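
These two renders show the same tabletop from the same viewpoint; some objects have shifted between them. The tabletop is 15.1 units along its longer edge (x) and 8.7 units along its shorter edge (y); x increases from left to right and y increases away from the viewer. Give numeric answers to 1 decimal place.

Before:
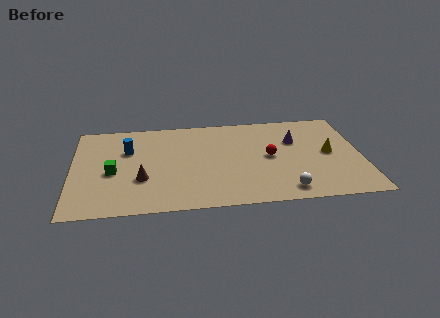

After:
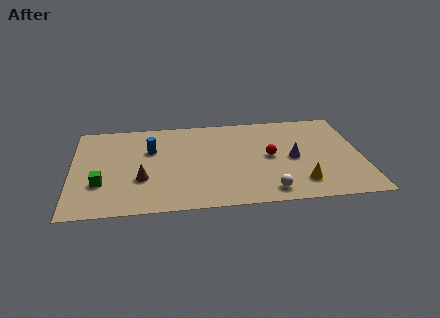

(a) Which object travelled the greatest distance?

the yellow cone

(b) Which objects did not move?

the red sphere and the brown cone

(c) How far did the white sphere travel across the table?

0.9

The white sphere moved from about (11.0, 1.2) to (10.1, 1.2), a distance of √(0.9² + 0.0²) ≈ 0.9.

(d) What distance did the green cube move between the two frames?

1.2

From (2.1, 3.8) to (1.5, 2.8), the green cube covered √(0.6² + 1.0²) ≈ 1.2 units.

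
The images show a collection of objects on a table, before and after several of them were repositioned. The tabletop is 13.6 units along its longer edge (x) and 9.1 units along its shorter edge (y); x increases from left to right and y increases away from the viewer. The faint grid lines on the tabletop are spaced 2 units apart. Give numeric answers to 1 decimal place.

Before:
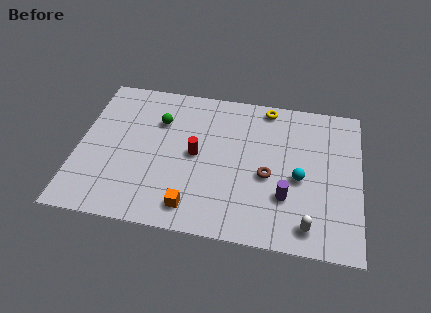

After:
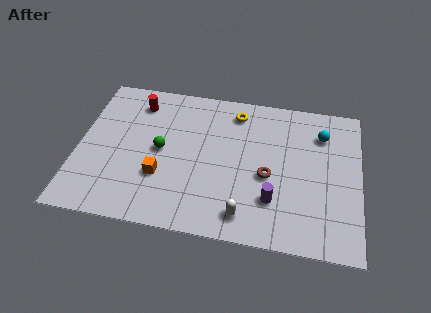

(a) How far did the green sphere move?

1.8

From (3.8, 6.4) to (4.0, 4.6), the green sphere covered √(0.2² + 1.8²) ≈ 1.8 units.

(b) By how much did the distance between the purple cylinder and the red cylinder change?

+3.6

Before: roughly 4.8 units apart; after: 8.4. That's 3.6 units further apart.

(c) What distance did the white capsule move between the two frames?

3.0

The white capsule moved from about (11.2, 1.3) to (8.2, 1.4), a distance of √(3.0² + 0.1²) ≈ 3.0.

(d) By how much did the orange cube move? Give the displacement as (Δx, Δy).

(-1.6, 1.6)

The orange cube started near (5.7, 1.4) and ended near (4.1, 3.0).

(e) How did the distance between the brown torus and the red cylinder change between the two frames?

+3.8

They were about 3.6 units apart before and 7.4 after — 3.8 units further apart.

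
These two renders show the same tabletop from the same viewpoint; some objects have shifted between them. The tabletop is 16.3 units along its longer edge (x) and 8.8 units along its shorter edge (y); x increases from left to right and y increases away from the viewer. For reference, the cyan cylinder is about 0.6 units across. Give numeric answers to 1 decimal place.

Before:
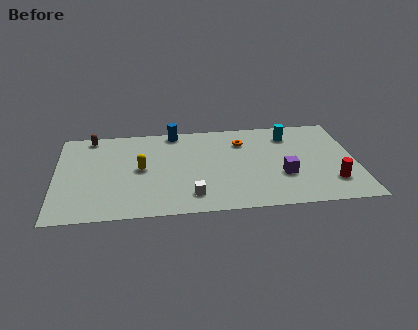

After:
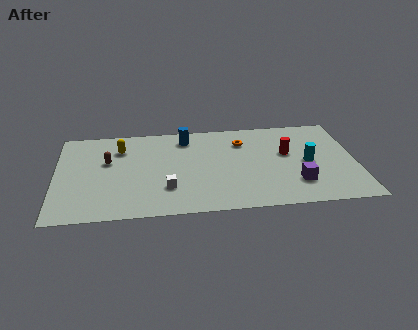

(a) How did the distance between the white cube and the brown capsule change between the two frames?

-3.9

They were about 8.2 units apart before and 4.3 after — 3.9 units closer together.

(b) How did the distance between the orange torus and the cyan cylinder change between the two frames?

+1.6

They were about 2.6 units apart before and 4.2 after — 1.6 units further apart.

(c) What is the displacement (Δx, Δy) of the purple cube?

(0.7, -0.8)

From the two frames, the purple cube sits at roughly (12.3, 3.1) before and (13.0, 2.3) after.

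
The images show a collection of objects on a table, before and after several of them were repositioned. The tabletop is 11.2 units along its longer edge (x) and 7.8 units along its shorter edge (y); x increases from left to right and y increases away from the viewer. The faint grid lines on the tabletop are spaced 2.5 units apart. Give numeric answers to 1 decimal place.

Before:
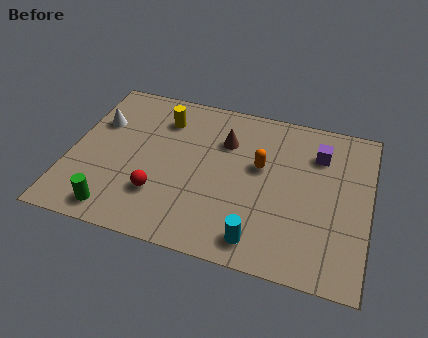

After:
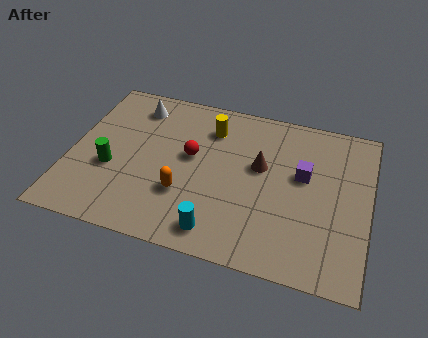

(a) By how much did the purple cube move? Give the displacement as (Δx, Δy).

(-0.5, -1.2)

From the two frames, the purple cube sits at roughly (9.2, 5.8) before and (8.7, 4.6) after.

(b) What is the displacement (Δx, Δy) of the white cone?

(1.3, 1.2)

The white cone started near (0.9, 5.2) and ended near (2.2, 6.4).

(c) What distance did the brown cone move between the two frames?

1.7

The brown cone was near (5.7, 5.5) before and (7.1, 4.6) after, so it travelled √(1.4² + 0.9²) ≈ 1.7 units.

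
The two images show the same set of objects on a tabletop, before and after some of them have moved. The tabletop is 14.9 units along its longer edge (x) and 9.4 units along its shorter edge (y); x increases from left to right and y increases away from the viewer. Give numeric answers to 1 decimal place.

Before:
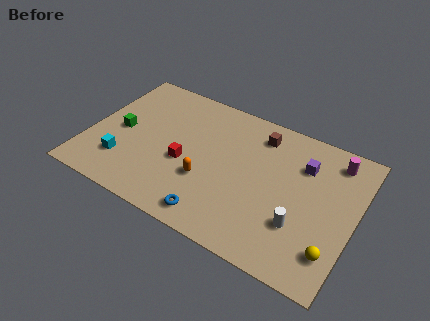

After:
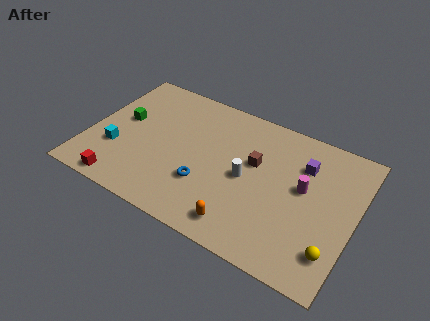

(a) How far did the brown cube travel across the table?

2.0

From (9.2, 7.7) to (9.2, 5.7), the brown cube covered √(0.0² + 2.0²) ≈ 2.0 units.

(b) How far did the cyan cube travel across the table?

0.9

The cyan cube was near (2.2, 2.4) before and (1.7, 3.1) after, so it travelled √(0.5² + 0.7²) ≈ 0.9 units.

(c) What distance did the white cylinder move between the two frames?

3.6

From (12.1, 2.9) to (8.9, 4.5), the white cylinder covered √(3.2² + 1.6²) ≈ 3.6 units.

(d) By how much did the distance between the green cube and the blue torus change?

-1.2

They were about 6.8 units apart before and 5.6 after — 1.2 units closer together.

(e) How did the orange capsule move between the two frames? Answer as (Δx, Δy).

(2.3, -1.9)

The orange capsule started near (6.8, 3.3) and ended near (9.1, 1.4).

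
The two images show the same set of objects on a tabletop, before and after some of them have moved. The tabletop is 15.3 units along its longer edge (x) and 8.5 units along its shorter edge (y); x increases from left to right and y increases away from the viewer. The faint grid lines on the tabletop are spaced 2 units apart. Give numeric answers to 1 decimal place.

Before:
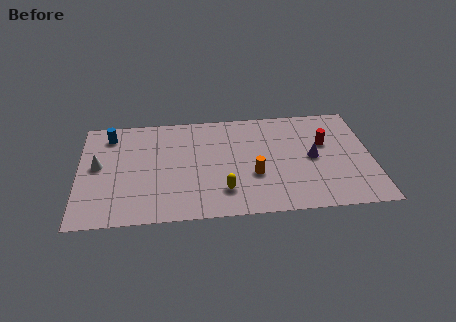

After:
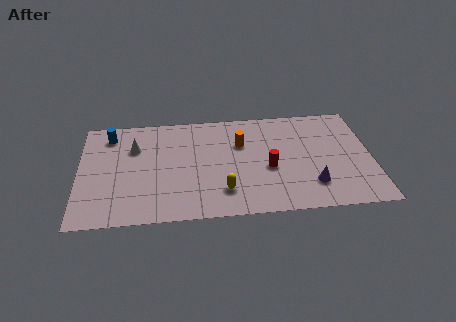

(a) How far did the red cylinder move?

3.4

The red cylinder was near (12.9, 5.3) before and (9.9, 3.6) after, so it travelled √(3.0² + 1.7²) ≈ 3.4 units.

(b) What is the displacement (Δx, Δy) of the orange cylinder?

(-0.6, 2.6)

The orange cylinder was at about (9.1, 3.1) and moved to about (8.5, 5.7).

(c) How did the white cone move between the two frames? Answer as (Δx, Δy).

(1.9, 1.3)

The white cone started near (1.0, 4.6) and ended near (2.9, 5.9).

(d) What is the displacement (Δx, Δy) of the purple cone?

(-0.1, -2.1)

From the two frames, the purple cone sits at roughly (12.2, 4.2) before and (12.1, 2.1) after.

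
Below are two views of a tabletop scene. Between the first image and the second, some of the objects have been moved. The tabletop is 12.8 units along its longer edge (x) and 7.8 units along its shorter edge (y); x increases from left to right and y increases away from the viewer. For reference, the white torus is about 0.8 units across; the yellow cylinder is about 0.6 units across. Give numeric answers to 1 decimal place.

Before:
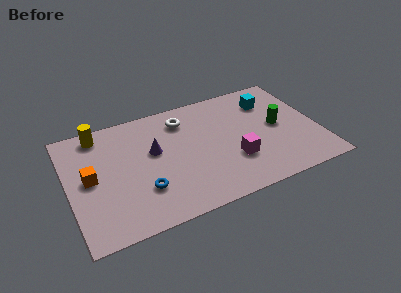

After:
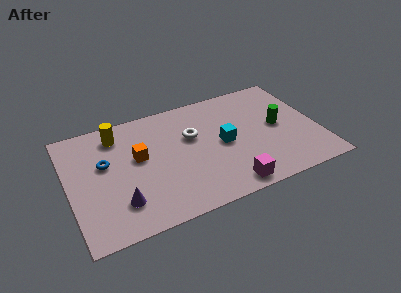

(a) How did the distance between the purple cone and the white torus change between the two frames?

+2.7

Before: roughly 2.3 units apart; after: 5.0. That's 2.7 units further apart.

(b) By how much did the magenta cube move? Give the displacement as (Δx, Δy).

(-0.5, -1.6)

The magenta cube was at about (8.3, 2.5) and moved to about (7.8, 0.9).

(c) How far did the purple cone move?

3.4

From (4.4, 4.6) to (2.4, 1.9), the purple cone covered √(2.0² + 2.7²) ≈ 3.4 units.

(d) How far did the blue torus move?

2.9

The blue torus moved from about (3.6, 2.3) to (1.9, 4.7), a distance of √(1.7² + 2.4²) ≈ 2.9.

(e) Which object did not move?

the green cylinder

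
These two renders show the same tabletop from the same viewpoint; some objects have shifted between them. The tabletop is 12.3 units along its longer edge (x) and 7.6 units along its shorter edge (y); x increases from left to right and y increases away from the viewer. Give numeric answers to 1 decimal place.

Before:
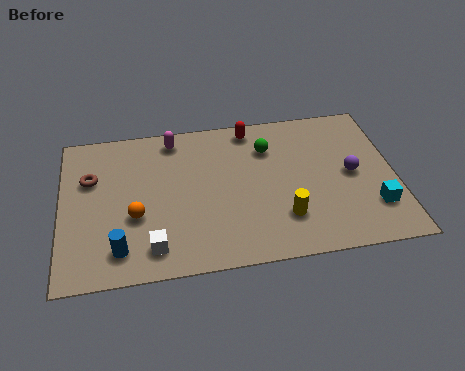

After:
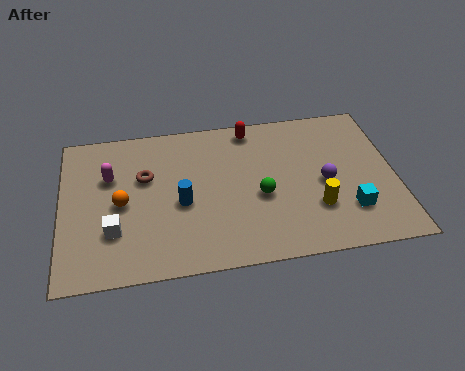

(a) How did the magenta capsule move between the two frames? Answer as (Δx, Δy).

(-2.4, -1.6)

The magenta capsule was at about (4.2, 6.6) and moved to about (1.8, 5.0).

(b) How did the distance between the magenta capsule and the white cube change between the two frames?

-2.7

They were about 5.4 units apart before and 2.7 after — 2.7 units closer together.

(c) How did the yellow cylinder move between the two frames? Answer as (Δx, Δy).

(1.2, 0.3)

The yellow cylinder was at about (8.1, 2.0) and moved to about (9.3, 2.3).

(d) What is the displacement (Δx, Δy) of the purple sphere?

(-1.0, -0.3)

The purple sphere was at about (10.7, 3.8) and moved to about (9.7, 3.5).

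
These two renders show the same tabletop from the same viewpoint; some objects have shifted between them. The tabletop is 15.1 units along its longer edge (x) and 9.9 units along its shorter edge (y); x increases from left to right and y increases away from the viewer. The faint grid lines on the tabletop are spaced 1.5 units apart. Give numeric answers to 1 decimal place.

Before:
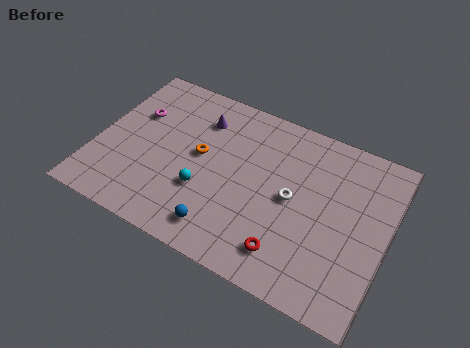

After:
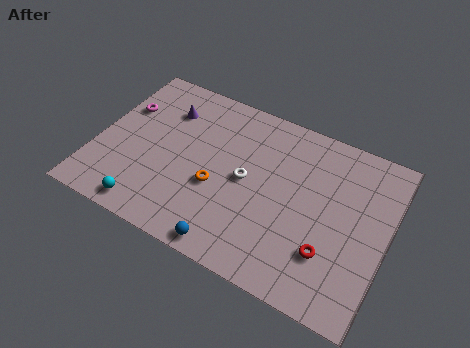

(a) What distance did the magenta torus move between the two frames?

0.7

The magenta torus moved from about (1.7, 6.5) to (1.0, 6.6), a distance of √(0.7² + 0.1²) ≈ 0.7.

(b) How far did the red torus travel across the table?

2.2

The red torus was near (10.4, 1.9) before and (12.4, 2.8) after, so it travelled √(2.0² + 0.9²) ≈ 2.2 units.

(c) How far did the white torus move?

2.4

The white torus moved from about (10.2, 5.0) to (7.8, 5.0), a distance of √(2.4² + 0.0²) ≈ 2.4.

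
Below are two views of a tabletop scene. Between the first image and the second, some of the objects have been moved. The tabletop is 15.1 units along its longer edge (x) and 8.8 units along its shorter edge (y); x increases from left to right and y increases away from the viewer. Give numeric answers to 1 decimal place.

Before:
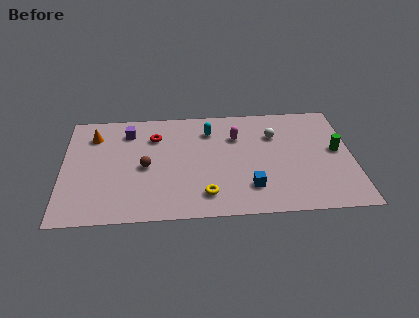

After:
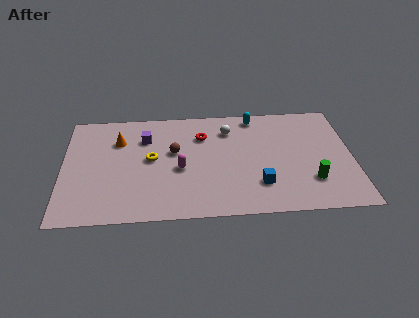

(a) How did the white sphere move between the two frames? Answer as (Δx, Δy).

(-2.4, 0.6)

The white sphere was at about (11.1, 6.2) and moved to about (8.7, 6.8).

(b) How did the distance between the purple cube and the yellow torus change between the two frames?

-4.9

The distance was about 6.6 in the first image and 1.7 in the second, so they moved 4.9 units closer together.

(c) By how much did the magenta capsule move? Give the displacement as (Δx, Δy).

(-3.0, -2.4)

The magenta capsule started near (9.1, 6.2) and ended near (6.1, 3.8).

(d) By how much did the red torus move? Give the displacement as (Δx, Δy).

(2.5, -0.1)

The red torus was at about (4.8, 6.5) and moved to about (7.3, 6.4).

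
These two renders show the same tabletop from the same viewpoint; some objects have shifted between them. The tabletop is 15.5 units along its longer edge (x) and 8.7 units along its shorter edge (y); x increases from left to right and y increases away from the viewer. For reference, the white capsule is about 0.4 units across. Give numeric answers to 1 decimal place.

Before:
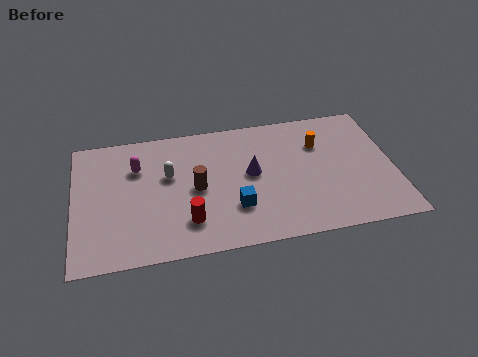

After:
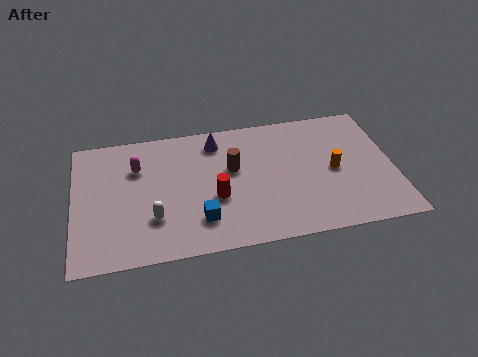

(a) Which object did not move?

the magenta capsule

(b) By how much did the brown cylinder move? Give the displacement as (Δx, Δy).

(1.8, 1.0)

The brown cylinder started near (5.9, 4.2) and ended near (7.7, 5.2).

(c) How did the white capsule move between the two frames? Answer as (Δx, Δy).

(-0.8, -2.7)

The white capsule started near (4.6, 5.3) and ended near (3.8, 2.6).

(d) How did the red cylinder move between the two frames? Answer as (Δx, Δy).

(1.4, 1.3)

The red cylinder started near (5.4, 2.1) and ended near (6.8, 3.4).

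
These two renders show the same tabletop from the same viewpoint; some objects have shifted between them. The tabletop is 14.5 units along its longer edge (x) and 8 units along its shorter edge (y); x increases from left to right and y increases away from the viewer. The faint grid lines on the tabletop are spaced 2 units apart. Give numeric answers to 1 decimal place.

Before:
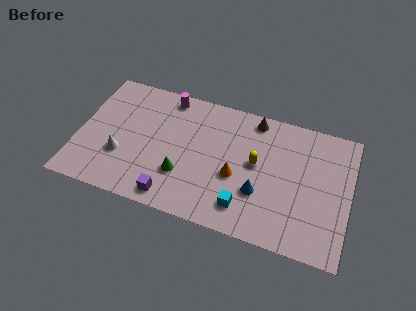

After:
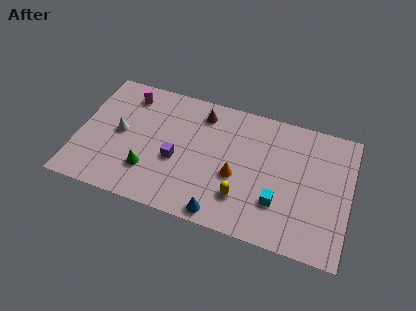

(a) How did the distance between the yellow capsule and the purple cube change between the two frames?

-1.6

Before: roughly 5.4 units apart; after: 3.8. That's 1.6 units closer together.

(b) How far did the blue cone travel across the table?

2.7

The blue cone was near (9.8, 2.7) before and (7.9, 0.8) after, so it travelled √(1.9² + 1.9²) ≈ 2.7 units.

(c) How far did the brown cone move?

2.8

The brown cone moved from about (9.2, 7.1) to (6.4, 6.6), a distance of √(2.8² + 0.5²) ≈ 2.8.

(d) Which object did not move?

the orange cone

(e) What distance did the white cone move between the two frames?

1.4

The white cone was near (2.4, 2.7) before and (2.2, 4.1) after, so it travelled √(0.2² + 1.4²) ≈ 1.4 units.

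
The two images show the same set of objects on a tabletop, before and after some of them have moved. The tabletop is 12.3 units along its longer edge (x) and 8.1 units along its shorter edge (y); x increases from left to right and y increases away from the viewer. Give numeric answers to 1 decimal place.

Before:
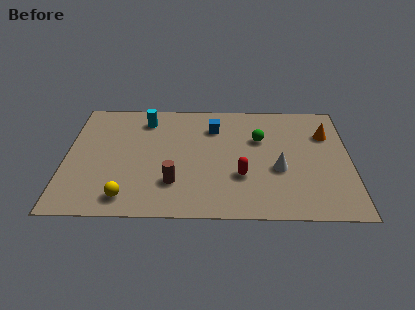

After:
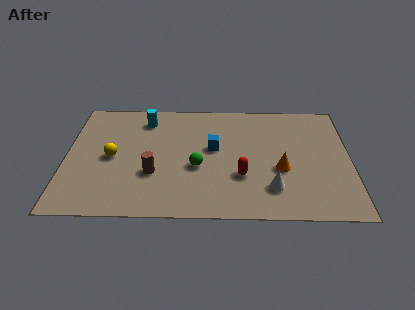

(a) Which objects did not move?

the red capsule and the cyan cylinder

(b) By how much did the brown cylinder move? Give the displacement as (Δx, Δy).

(-0.9, 0.6)

The brown cylinder was at about (4.7, 2.2) and moved to about (3.8, 2.8).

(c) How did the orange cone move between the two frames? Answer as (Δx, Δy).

(-2.0, -2.5)

The orange cone started near (11.3, 5.7) and ended near (9.3, 3.2).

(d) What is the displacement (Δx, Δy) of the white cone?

(-0.3, -1.3)

The white cone was at about (9.2, 3.2) and moved to about (8.9, 1.9).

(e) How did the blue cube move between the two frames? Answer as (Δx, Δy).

(0.0, -1.5)

The blue cube was at about (6.4, 6.1) and moved to about (6.4, 4.6).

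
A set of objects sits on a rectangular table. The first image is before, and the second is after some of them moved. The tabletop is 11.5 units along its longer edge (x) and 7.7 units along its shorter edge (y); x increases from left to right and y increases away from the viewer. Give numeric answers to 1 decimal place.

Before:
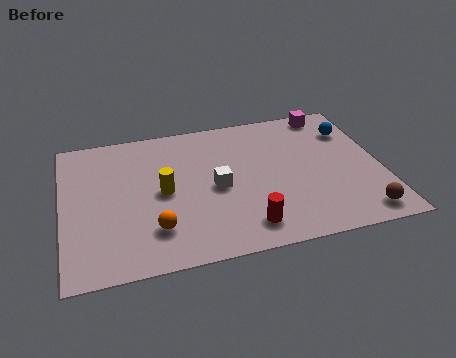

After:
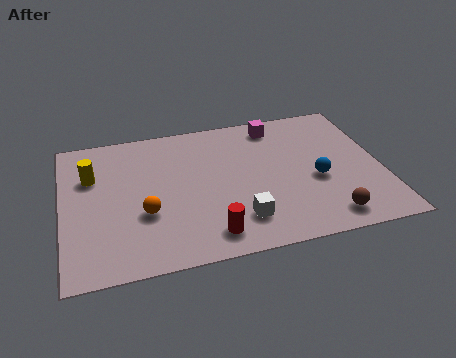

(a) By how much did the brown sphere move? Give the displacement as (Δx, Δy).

(-1.2, 0.1)

From the two frames, the brown sphere sits at roughly (10.5, 1.0) before and (9.3, 1.1) after.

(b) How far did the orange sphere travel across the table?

0.9

The orange sphere moved from about (3.2, 1.9) to (2.9, 2.8), a distance of √(0.3² + 0.9²) ≈ 0.9.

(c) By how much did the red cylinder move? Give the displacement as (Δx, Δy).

(-1.3, -0.1)

From the two frames, the red cylinder sits at roughly (6.4, 1.3) before and (5.1, 1.2) after.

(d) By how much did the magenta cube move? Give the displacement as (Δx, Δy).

(-2.0, -0.3)

From the two frames, the magenta cube sits at roughly (9.9, 6.9) before and (7.9, 6.6) after.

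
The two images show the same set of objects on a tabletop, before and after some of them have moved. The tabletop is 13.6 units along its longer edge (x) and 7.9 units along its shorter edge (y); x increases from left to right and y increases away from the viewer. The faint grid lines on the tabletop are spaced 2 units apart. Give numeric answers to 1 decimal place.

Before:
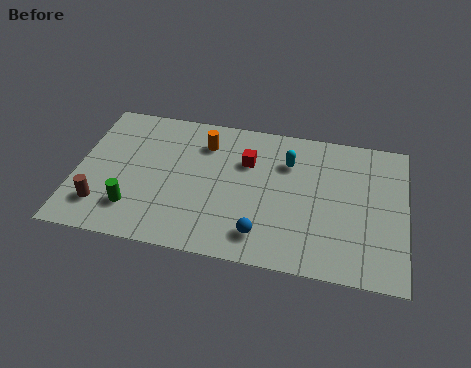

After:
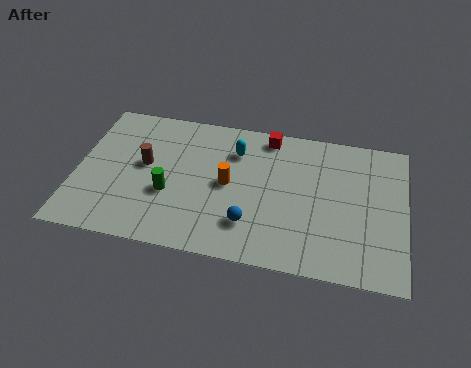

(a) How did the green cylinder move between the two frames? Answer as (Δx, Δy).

(1.4, 1.1)

From the two frames, the green cylinder sits at roughly (2.5, 1.9) before and (3.9, 3.0) after.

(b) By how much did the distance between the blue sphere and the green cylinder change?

-1.8

They were about 5.3 units apart before and 3.5 after — 1.8 units closer together.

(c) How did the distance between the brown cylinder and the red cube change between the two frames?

-1.2

The distance was about 6.8 in the first image and 5.6 in the second, so they moved 1.2 units closer together.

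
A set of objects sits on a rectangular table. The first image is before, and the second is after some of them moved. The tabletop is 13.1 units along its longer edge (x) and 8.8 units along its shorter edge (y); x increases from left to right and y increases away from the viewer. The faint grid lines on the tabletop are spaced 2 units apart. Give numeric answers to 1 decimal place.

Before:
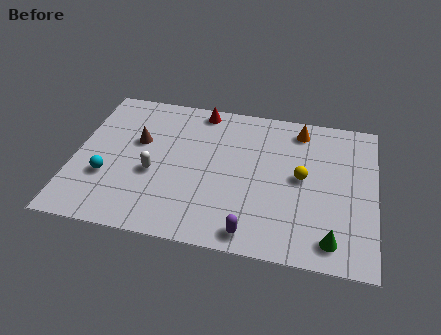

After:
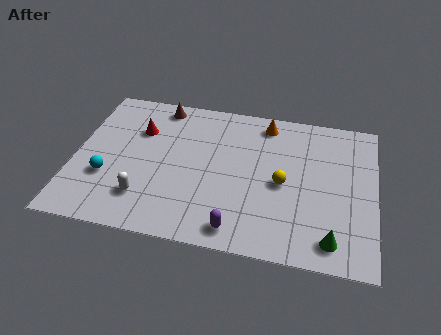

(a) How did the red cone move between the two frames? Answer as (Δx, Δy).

(-2.6, -1.8)

From the two frames, the red cone sits at roughly (5.3, 7.9) before and (2.7, 6.1) after.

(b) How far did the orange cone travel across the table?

1.5

From (9.7, 7.5) to (8.2, 7.6), the orange cone covered √(1.5² + 0.1²) ≈ 1.5 units.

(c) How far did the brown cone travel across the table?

2.5

From (2.7, 5.4) to (3.5, 7.8), the brown cone covered √(0.8² + 2.4²) ≈ 2.5 units.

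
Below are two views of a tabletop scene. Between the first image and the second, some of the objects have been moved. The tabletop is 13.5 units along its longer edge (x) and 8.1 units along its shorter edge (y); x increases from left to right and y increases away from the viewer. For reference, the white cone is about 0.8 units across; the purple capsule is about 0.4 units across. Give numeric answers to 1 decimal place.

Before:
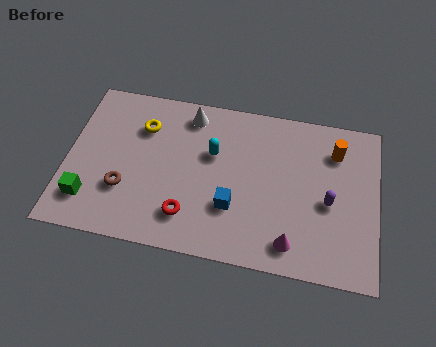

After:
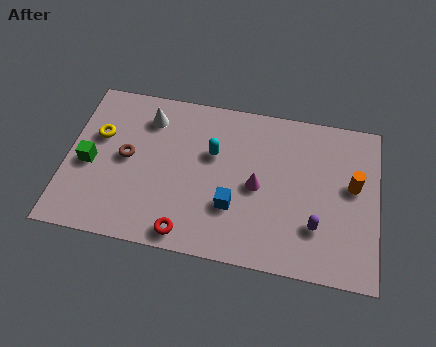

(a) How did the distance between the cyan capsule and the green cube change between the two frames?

-0.7

The distance was about 6.2 in the first image and 5.5 in the second, so they moved 0.7 units closer together.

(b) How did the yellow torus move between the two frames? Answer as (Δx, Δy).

(-1.9, -0.8)

From the two frames, the yellow torus sits at roughly (3.2, 5.9) before and (1.3, 5.1) after.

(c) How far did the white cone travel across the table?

1.9

From (5.2, 6.9) to (3.4, 6.4), the white cone covered √(1.8² + 0.5²) ≈ 1.9 units.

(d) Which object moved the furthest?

the magenta cone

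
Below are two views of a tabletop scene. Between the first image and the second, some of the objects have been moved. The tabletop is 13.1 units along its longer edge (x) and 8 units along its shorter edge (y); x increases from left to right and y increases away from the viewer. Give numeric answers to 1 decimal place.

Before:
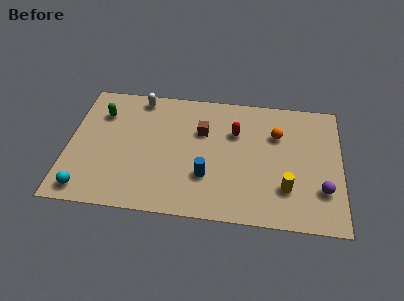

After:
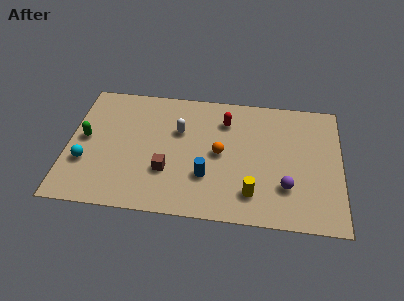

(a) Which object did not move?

the blue cylinder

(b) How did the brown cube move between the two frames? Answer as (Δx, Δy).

(-1.6, -2.7)

The brown cube was at about (6.4, 5.3) and moved to about (4.8, 2.6).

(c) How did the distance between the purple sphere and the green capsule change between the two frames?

-1.4

Before: roughly 11.3 units apart; after: 9.9. That's 1.4 units closer together.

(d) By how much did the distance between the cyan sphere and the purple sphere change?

-1.7

The distance was about 11.3 in the first image and 9.6 in the second, so they moved 1.7 units closer together.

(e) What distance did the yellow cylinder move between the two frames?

1.7

The yellow cylinder was near (10.5, 2.2) before and (8.9, 1.7) after, so it travelled √(1.6² + 0.5²) ≈ 1.7 units.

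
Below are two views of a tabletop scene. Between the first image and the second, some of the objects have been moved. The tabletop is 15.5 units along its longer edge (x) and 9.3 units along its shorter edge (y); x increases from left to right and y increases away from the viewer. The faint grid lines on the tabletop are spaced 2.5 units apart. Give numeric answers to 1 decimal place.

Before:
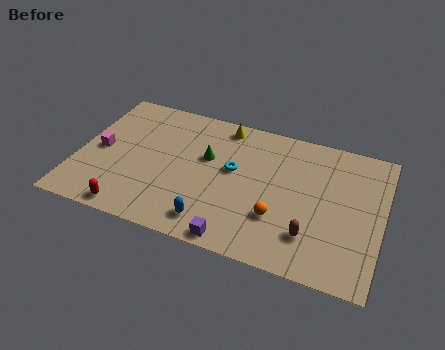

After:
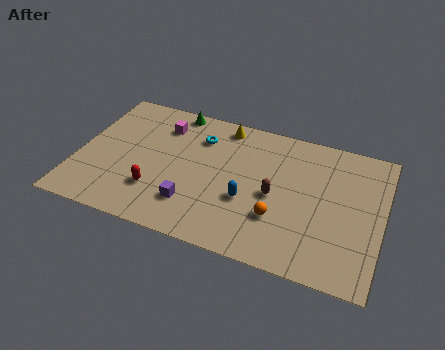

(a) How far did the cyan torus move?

2.5

The cyan torus was near (7.9, 5.3) before and (6.0, 7.0) after, so it travelled √(1.9² + 1.7²) ≈ 2.5 units.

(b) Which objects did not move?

the orange sphere and the yellow cone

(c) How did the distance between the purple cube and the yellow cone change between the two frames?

-1.5

They were about 7.5 units apart before and 6.0 after — 1.5 units closer together.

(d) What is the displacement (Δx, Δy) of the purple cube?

(-2.4, 1.5)

From the two frames, the purple cube sits at roughly (8.5, 0.8) before and (6.1, 2.3) after.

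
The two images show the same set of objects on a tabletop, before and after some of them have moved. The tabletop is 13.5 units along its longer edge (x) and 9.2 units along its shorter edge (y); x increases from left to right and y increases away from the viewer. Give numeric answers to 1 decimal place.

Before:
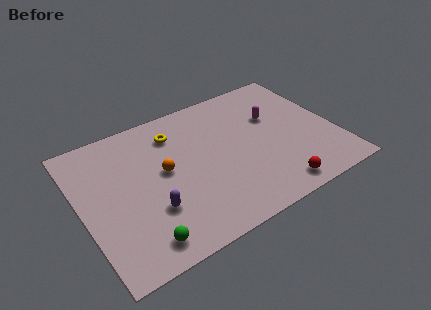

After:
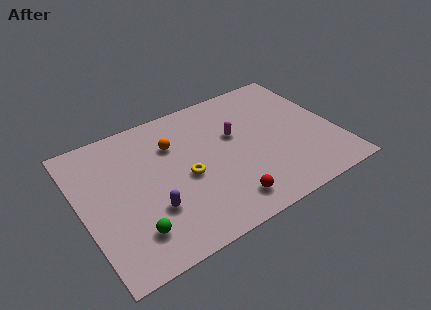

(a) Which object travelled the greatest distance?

the yellow torus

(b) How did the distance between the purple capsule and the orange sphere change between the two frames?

+1.7

Before: roughly 2.3 units apart; after: 4.0. That's 1.7 units further apart.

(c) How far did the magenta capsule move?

2.2

The magenta capsule was near (10.5, 5.9) before and (8.3, 5.6) after, so it travelled √(2.2² + 0.3²) ≈ 2.2 units.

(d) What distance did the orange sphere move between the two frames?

1.7

From (4.4, 5.0) to (5.1, 6.5), the orange sphere covered √(0.7² + 1.5²) ≈ 1.7 units.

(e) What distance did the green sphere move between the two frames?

0.8

From (2.6, 1.3) to (2.3, 2.0), the green sphere covered √(0.3² + 0.7²) ≈ 0.8 units.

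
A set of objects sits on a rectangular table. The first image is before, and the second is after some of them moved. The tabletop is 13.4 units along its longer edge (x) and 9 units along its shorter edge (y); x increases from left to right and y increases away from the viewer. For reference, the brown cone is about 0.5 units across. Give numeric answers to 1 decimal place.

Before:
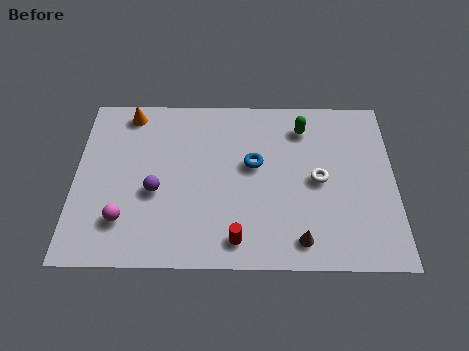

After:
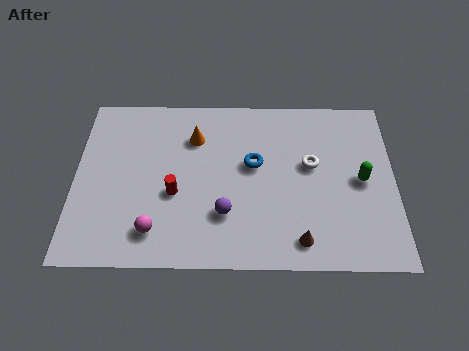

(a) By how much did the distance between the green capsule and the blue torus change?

+1.7

Before: roughly 2.9 units apart; after: 4.6. That's 1.7 units further apart.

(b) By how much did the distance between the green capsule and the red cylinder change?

+1.3

They were about 6.5 units apart before and 7.8 after — 1.3 units further apart.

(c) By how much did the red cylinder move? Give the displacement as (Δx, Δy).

(-2.6, 2.3)

From the two frames, the red cylinder sits at roughly (6.8, 1.3) before and (4.2, 3.6) after.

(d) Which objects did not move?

the brown cone and the blue torus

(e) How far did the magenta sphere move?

1.4

The magenta sphere was near (2.1, 2.2) before and (3.4, 1.7) after, so it travelled √(1.3² + 0.5²) ≈ 1.4 units.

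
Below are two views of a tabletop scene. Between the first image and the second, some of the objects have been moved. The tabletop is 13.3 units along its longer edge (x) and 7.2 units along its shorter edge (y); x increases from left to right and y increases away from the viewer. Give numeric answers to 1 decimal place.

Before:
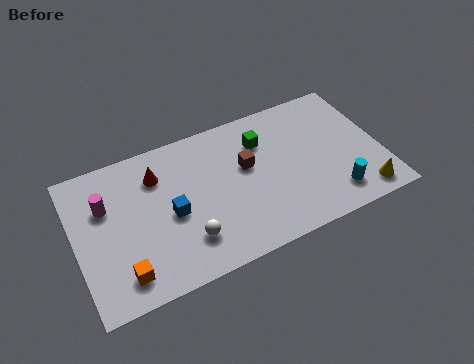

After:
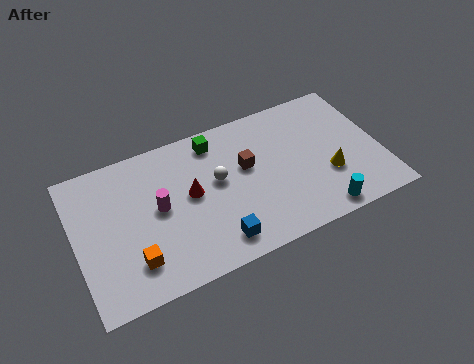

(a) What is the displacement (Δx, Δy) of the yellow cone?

(-1.3, 1.5)

The yellow cone started near (12.2, 1.0) and ended near (10.9, 2.5).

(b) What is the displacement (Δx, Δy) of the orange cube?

(0.5, 0.4)

From the two frames, the orange cube sits at roughly (1.8, 1.3) before and (2.3, 1.7) after.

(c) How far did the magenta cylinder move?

2.4

The magenta cylinder moved from about (1.4, 4.8) to (3.6, 3.8), a distance of √(2.2² + 1.0²) ≈ 2.4.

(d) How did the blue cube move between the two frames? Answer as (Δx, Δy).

(1.7, -2.1)

The blue cube was at about (4.1, 3.3) and moved to about (5.8, 1.2).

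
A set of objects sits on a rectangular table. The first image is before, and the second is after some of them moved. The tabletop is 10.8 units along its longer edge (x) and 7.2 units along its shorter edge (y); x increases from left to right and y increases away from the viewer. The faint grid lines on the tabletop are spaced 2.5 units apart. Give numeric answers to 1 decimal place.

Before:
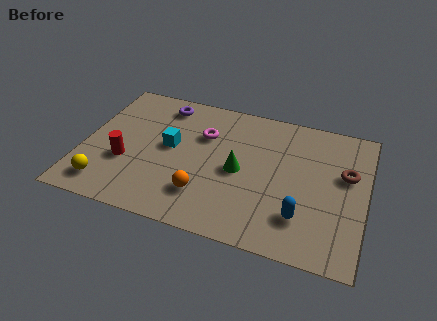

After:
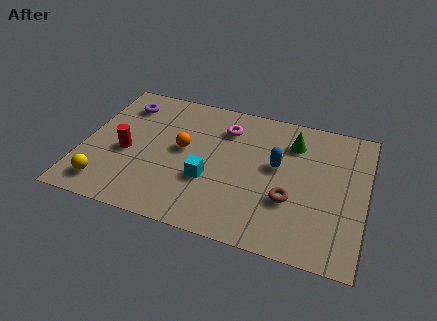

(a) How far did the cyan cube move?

2.1

The cyan cube was near (3.3, 3.9) before and (4.9, 2.6) after, so it travelled √(1.6² + 1.3²) ≈ 2.1 units.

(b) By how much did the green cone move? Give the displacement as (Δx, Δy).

(1.9, 2.1)

The green cone started near (6.0, 3.4) and ended near (7.9, 5.5).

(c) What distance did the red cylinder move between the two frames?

0.5

The red cylinder moved from about (1.7, 2.6) to (1.7, 3.1), a distance of √(0.0² + 0.5²) ≈ 0.5.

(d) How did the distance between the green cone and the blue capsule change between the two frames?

-1.5

Before: roughly 3.0 units apart; after: 1.5. That's 1.5 units closer together.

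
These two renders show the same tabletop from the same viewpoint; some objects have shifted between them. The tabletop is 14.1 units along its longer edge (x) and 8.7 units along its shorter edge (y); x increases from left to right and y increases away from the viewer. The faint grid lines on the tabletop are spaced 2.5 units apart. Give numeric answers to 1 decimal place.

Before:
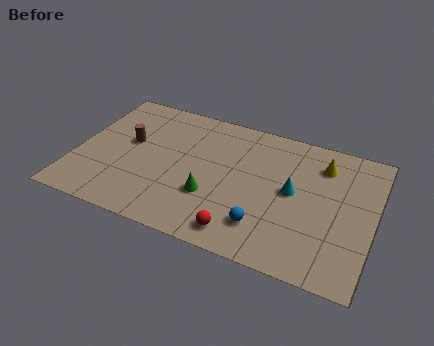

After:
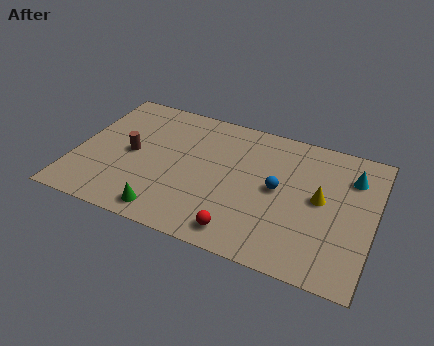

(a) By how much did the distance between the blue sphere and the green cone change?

+3.2

They were about 2.8 units apart before and 6.0 after — 3.2 units further apart.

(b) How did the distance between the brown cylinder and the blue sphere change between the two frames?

-0.4

They were about 7.4 units apart before and 7.0 after — 0.4 units closer together.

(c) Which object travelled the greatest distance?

the cyan cone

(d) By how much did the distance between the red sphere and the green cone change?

+1.2

They were about 2.3 units apart before and 3.5 after — 1.2 units further apart.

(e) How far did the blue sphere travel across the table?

2.5

The blue sphere moved from about (9.2, 2.0) to (9.6, 4.5), a distance of √(0.4² + 2.5²) ≈ 2.5.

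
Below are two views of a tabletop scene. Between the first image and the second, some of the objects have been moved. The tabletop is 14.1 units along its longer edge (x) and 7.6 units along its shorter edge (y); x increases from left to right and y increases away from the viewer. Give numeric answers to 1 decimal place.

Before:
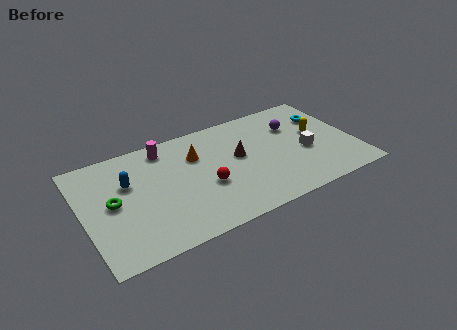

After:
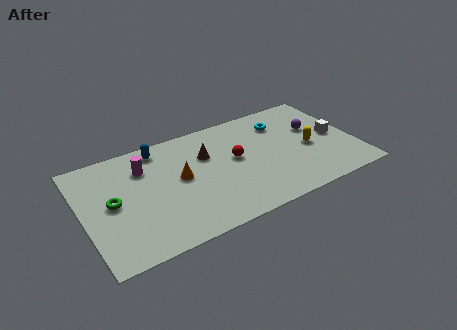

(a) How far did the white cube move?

1.7

From (11.5, 3.2) to (13.1, 3.7), the white cube covered √(1.6² + 0.5²) ≈ 1.7 units.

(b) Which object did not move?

the green torus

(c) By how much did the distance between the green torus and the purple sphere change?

+0.9

The distance was about 9.8 in the first image and 10.7 in the second, so they moved 0.9 units further apart.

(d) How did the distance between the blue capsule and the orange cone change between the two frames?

-1.0

The distance was about 3.6 in the first image and 2.6 in the second, so they moved 1.0 units closer together.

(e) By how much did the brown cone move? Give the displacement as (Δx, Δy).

(-1.6, 0.8)

The brown cone started near (8.1, 4.3) and ended near (6.5, 5.1).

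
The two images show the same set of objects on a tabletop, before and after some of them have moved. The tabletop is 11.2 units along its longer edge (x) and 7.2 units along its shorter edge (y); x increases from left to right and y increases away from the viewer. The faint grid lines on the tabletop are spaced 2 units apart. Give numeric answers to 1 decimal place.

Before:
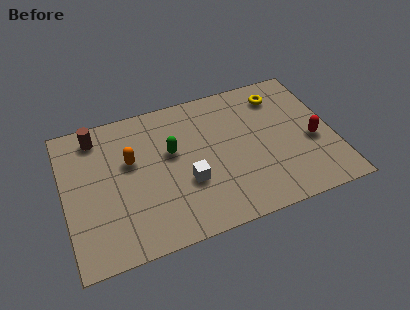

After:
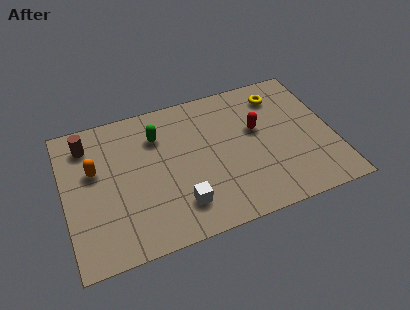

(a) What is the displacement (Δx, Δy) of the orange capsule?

(-1.5, 0.0)

From the two frames, the orange capsule sits at roughly (2.8, 4.4) before and (1.3, 4.4) after.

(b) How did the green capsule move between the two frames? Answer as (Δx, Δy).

(-0.5, 1.0)

The green capsule was at about (4.5, 4.3) and moved to about (4.0, 5.3).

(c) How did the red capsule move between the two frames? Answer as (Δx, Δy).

(-2.2, 1.3)

The red capsule started near (10.3, 3.0) and ended near (8.1, 4.3).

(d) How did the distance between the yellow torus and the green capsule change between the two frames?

+0.3

Before: roughly 4.9 units apart; after: 5.2. That's 0.3 units further apart.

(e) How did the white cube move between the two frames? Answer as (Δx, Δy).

(-0.4, -1.0)

The white cube started near (5.0, 2.6) and ended near (4.6, 1.6).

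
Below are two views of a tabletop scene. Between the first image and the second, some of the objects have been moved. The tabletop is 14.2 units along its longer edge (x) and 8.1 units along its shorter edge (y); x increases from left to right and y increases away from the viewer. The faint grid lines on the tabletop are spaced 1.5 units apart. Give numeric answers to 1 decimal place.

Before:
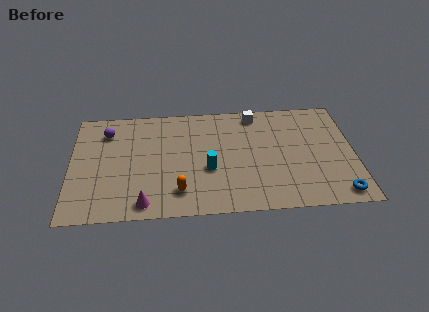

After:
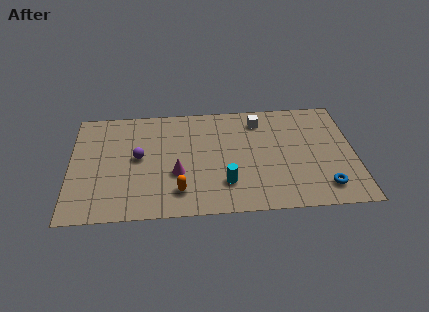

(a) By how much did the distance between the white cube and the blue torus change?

-1.3

The distance was about 7.3 in the first image and 6.0 in the second, so they moved 1.3 units closer together.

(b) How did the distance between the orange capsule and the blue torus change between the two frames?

-0.7

Before: roughly 7.9 units apart; after: 7.2. That's 0.7 units closer together.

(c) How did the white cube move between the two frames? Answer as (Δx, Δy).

(0.2, -0.5)

The white cube started near (9.3, 7.1) and ended near (9.5, 6.6).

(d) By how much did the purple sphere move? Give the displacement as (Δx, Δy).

(1.6, -2.0)

The purple sphere started near (1.8, 6.3) and ended near (3.4, 4.3).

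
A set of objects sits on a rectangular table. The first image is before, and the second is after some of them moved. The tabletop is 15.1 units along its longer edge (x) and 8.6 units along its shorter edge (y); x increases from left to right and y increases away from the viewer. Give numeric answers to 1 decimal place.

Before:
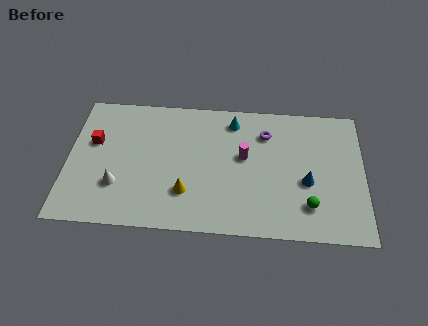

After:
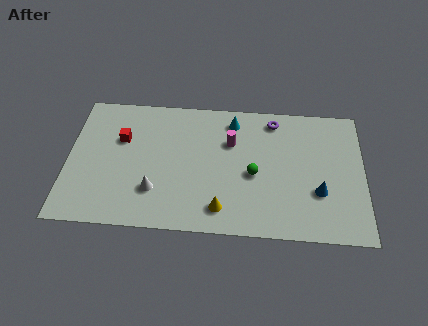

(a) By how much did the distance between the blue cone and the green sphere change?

+1.9

Before: roughly 1.5 units apart; after: 3.4. That's 1.9 units further apart.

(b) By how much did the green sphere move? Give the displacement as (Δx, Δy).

(-2.8, 1.8)

From the two frames, the green sphere sits at roughly (12.3, 2.0) before and (9.5, 3.8) after.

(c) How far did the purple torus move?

1.0

The purple torus moved from about (10.1, 6.5) to (10.5, 7.4), a distance of √(0.4² + 0.9²) ≈ 1.0.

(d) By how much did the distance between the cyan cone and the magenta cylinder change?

-1.0

Before: roughly 2.4 units apart; after: 1.4. That's 1.0 units closer together.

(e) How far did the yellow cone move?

2.0

The yellow cone moved from about (6.1, 2.4) to (7.9, 1.5), a distance of √(1.8² + 0.9²) ≈ 2.0.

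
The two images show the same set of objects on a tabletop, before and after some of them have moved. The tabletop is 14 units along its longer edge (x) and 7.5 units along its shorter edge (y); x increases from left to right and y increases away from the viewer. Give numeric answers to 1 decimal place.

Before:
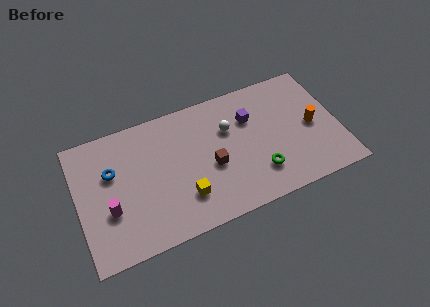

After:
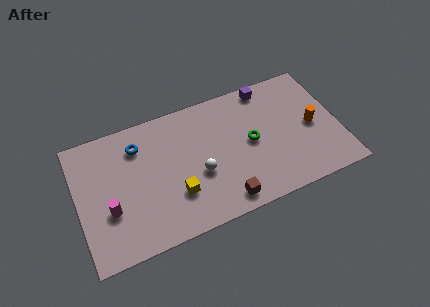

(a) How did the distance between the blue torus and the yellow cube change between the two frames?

-0.7

They were about 4.6 units apart before and 3.9 after — 0.7 units closer together.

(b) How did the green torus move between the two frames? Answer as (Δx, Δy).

(-0.2, 1.9)

The green torus started near (9.5, 1.9) and ended near (9.3, 3.8).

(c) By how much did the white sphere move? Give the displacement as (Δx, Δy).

(-1.8, -2.0)

The white sphere was at about (8.2, 5.0) and moved to about (6.4, 3.0).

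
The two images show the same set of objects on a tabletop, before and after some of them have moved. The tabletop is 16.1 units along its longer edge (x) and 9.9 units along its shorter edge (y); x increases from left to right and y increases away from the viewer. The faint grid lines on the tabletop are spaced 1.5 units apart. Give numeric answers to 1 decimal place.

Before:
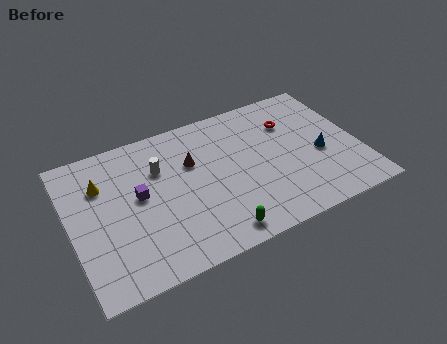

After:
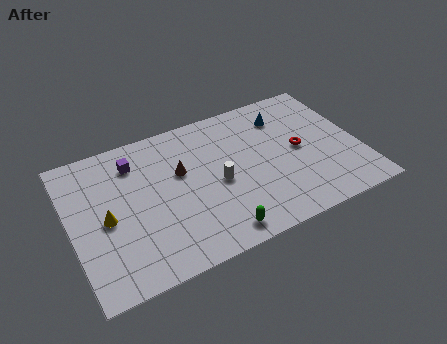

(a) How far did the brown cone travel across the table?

0.8

The brown cone was near (6.9, 6.5) before and (6.2, 6.1) after, so it travelled √(0.7² + 0.4²) ≈ 0.8 units.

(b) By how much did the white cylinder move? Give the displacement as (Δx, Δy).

(3.0, -2.3)

The white cylinder was at about (5.1, 6.8) and moved to about (8.1, 4.5).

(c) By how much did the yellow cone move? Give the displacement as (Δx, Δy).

(0.0, -2.4)

From the two frames, the yellow cone sits at roughly (1.9, 7.0) before and (1.9, 4.6) after.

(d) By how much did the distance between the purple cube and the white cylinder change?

+3.5

Before: roughly 1.9 units apart; after: 5.4. That's 3.5 units further apart.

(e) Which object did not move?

the green capsule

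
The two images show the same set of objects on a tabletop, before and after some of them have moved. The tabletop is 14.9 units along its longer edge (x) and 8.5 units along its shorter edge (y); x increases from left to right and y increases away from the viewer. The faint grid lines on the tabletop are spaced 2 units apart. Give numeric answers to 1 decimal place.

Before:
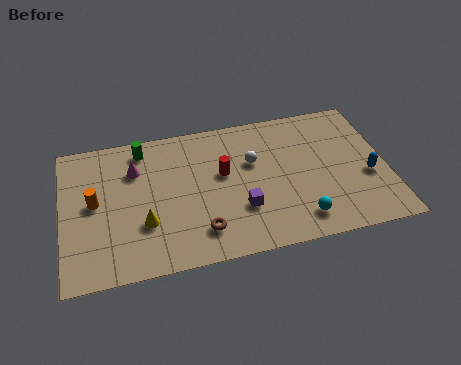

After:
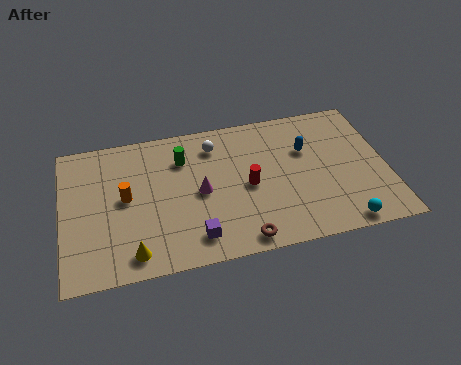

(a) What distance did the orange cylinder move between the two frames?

1.4

The orange cylinder moved from about (1.5, 4.5) to (2.9, 4.5), a distance of √(1.4² + 0.0²) ≈ 1.4.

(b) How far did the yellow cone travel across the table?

1.7

The yellow cone moved from about (3.7, 2.8) to (3.1, 1.2), a distance of √(0.6² + 1.6²) ≈ 1.7.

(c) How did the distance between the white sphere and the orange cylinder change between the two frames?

-2.6

They were about 7.4 units apart before and 4.8 after — 2.6 units closer together.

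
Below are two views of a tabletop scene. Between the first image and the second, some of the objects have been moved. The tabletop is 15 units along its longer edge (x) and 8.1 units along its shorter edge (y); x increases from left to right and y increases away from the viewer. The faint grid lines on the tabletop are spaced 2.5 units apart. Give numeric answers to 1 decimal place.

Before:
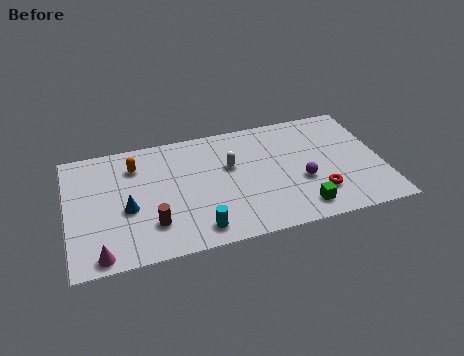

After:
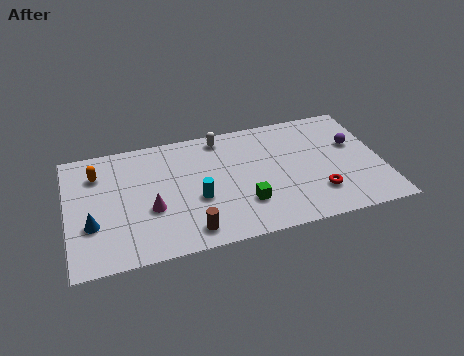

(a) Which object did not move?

the red torus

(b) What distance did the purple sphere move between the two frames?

3.3

The purple sphere was near (11.1, 3.1) before and (13.8, 5.0) after, so it travelled √(2.7² + 1.9²) ≈ 3.3 units.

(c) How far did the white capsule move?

2.1

The white capsule moved from about (7.8, 5.0) to (7.5, 7.1), a distance of √(0.3² + 2.1²) ≈ 2.1.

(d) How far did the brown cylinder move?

1.9

From (3.9, 2.1) to (5.6, 1.2), the brown cylinder covered √(1.7² + 0.9²) ≈ 1.9 units.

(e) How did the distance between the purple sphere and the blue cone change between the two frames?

+4.6

They were about 8.3 units apart before and 12.9 after — 4.6 units further apart.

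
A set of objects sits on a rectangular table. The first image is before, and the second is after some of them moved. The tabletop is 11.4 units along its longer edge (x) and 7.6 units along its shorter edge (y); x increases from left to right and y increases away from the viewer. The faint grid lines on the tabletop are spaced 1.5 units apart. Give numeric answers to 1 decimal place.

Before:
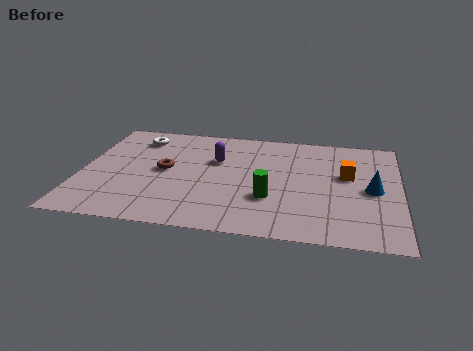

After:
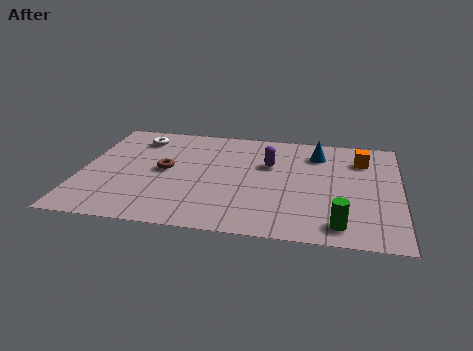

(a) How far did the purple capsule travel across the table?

1.9

From (4.8, 4.9) to (6.7, 4.9), the purple capsule covered √(1.9² + 0.0²) ≈ 1.9 units.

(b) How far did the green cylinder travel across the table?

2.9

The green cylinder moved from about (6.8, 2.5) to (9.3, 1.1), a distance of √(2.5² + 1.4²) ≈ 2.9.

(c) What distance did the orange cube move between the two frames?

1.3

The orange cube was near (9.5, 4.5) before and (10.0, 5.7) after, so it travelled √(0.5² + 1.2²) ≈ 1.3 units.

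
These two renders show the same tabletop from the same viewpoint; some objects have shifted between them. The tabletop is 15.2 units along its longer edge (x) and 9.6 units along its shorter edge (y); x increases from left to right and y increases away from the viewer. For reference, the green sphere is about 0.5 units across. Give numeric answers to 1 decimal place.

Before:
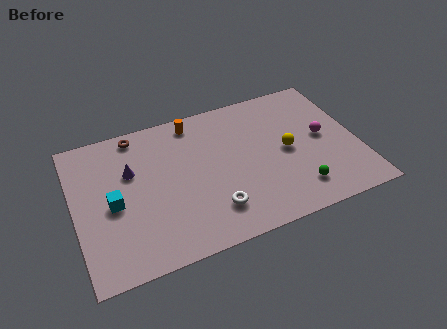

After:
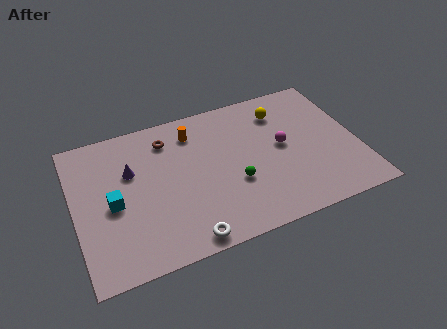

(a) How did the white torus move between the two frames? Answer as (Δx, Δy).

(-1.6, -1.3)

The white torus started near (7.1, 2.2) and ended near (5.5, 0.9).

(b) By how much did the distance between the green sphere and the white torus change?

-0.6

The distance was about 4.5 in the first image and 3.9 in the second, so they moved 0.6 units closer together.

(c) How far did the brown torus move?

1.8

The brown torus moved from about (3.6, 8.6) to (5.2, 7.7), a distance of √(1.6² + 0.9²) ≈ 1.8.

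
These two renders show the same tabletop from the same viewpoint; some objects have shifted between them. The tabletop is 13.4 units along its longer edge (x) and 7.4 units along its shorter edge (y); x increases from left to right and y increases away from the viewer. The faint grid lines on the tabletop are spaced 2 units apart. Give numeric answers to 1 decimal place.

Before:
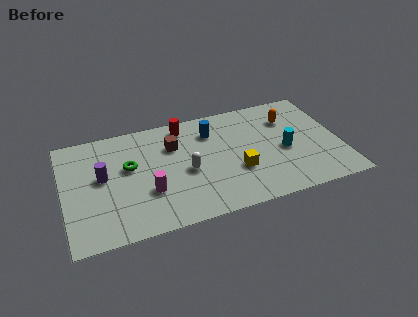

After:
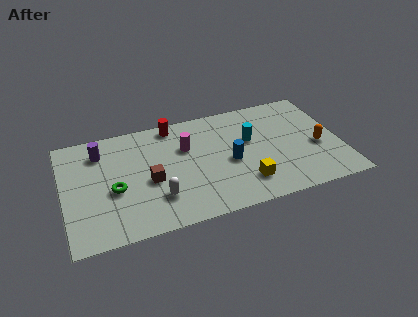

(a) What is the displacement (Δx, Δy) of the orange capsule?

(1.2, -2.3)

The orange capsule started near (11.1, 5.4) and ended near (12.3, 3.1).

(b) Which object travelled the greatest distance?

the magenta cylinder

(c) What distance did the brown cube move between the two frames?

2.4

From (5.4, 5.2) to (4.1, 3.2), the brown cube covered √(1.3² + 2.0²) ≈ 2.4 units.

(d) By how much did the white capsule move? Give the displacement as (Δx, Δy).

(-1.5, -1.3)

The white capsule was at about (5.9, 3.3) and moved to about (4.4, 2.0).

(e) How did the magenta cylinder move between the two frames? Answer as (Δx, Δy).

(2.0, 2.4)

The magenta cylinder started near (4.0, 2.5) and ended near (6.0, 4.9).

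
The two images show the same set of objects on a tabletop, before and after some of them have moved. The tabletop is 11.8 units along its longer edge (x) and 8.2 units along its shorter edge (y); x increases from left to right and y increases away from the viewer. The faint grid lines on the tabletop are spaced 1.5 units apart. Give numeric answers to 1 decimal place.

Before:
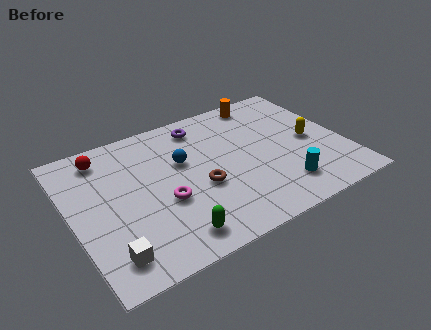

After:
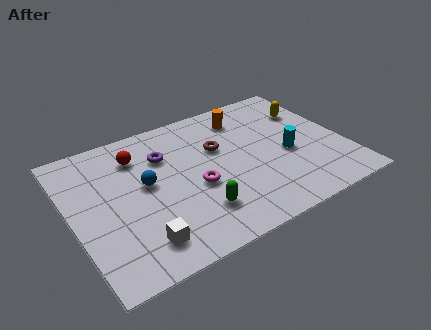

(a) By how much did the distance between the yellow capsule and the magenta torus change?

-0.6

Before: roughly 6.6 units apart; after: 6.0. That's 0.6 units closer together.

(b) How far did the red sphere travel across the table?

1.5

From (1.7, 6.9) to (3.1, 6.3), the red sphere covered √(1.4² + 0.6²) ≈ 1.5 units.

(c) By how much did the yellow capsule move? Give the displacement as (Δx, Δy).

(0.3, 1.9)

The yellow capsule started near (10.4, 3.9) and ended near (10.7, 5.8).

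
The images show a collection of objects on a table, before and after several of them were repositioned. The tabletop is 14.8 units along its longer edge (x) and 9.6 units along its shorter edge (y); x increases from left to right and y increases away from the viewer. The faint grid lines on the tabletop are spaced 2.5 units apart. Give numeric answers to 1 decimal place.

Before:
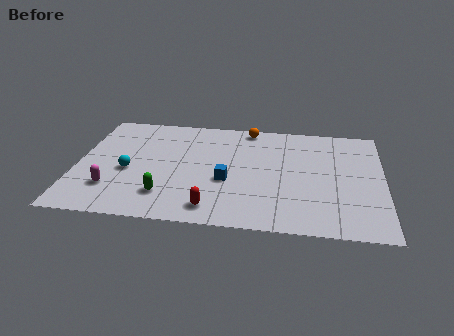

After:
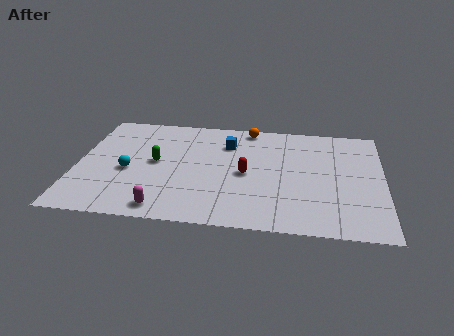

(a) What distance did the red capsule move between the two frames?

3.4

The red capsule moved from about (6.7, 1.4) to (8.2, 4.5), a distance of √(1.5² + 3.1²) ≈ 3.4.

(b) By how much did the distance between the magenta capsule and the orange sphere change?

-0.4

They were about 8.9 units apart before and 8.5 after — 0.4 units closer together.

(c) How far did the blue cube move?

3.3

The blue cube was near (7.3, 3.8) before and (7.2, 7.1) after, so it travelled √(0.1² + 3.3²) ≈ 3.3 units.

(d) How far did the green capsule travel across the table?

2.9

From (4.4, 2.2) to (3.8, 5.0), the green capsule covered √(0.6² + 2.8²) ≈ 2.9 units.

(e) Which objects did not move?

the orange sphere and the cyan sphere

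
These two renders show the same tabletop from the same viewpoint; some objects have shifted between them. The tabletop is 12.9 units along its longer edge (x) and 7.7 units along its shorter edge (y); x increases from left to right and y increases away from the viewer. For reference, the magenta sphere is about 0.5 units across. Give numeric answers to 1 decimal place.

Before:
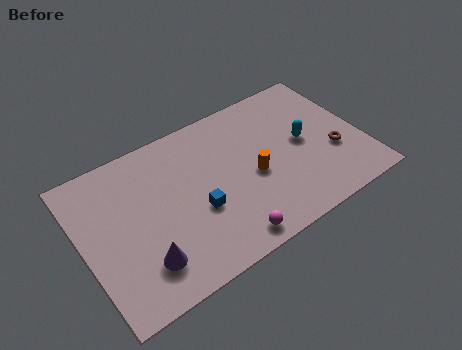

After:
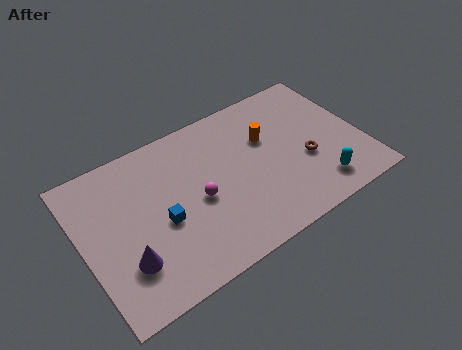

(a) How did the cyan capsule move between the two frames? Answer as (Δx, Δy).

(0.2, -2.6)

The cyan capsule was at about (10.3, 4.0) and moved to about (10.5, 1.4).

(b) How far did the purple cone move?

0.8

The purple cone was near (2.4, 1.8) before and (1.7, 2.2) after, so it travelled √(0.7² + 0.4²) ≈ 0.8 units.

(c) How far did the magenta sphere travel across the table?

2.8

The magenta sphere was near (6.1, 0.9) before and (5.2, 3.5) after, so it travelled √(0.9² + 2.6²) ≈ 2.8 units.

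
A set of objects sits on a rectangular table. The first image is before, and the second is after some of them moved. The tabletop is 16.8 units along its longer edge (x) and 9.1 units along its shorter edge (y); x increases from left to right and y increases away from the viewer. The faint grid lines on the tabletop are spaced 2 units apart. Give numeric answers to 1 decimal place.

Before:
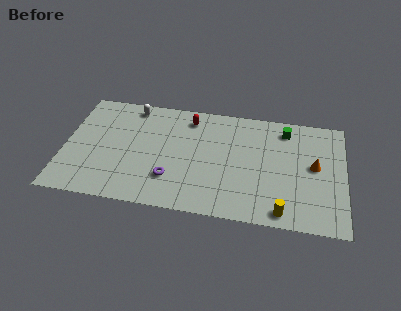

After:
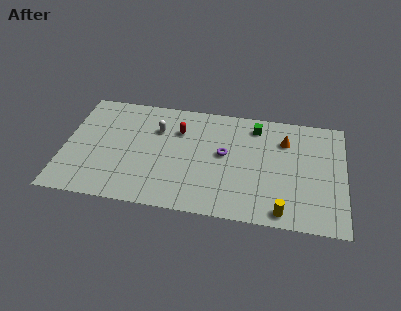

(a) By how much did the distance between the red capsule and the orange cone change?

-1.7

Before: roughly 8.1 units apart; after: 6.4. That's 1.7 units closer together.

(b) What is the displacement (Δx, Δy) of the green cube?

(-1.8, 0.0)

The green cube was at about (13.2, 7.6) and moved to about (11.4, 7.6).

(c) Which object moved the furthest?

the purple torus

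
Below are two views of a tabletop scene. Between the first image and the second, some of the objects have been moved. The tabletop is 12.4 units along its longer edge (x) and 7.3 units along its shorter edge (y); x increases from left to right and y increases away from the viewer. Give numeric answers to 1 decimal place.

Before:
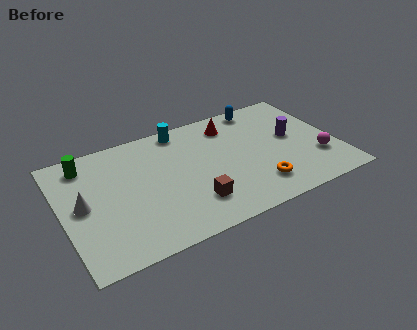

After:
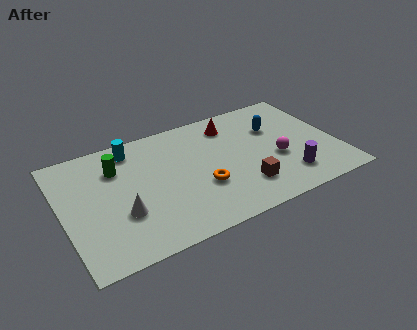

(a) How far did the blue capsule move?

1.6

The blue capsule moved from about (9.4, 6.5) to (9.8, 4.9), a distance of √(0.4² + 1.6²) ≈ 1.6.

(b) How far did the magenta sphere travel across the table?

1.9

The magenta sphere was near (11.4, 2.2) before and (9.6, 2.9) after, so it travelled √(1.8² + 0.7²) ≈ 1.9 units.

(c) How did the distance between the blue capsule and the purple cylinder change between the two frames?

+0.6

They were about 2.7 units apart before and 3.3 after — 0.6 units further apart.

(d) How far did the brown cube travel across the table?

2.3

The brown cube moved from about (5.6, 1.8) to (7.9, 1.8), a distance of √(2.3² + 0.0²) ≈ 2.3.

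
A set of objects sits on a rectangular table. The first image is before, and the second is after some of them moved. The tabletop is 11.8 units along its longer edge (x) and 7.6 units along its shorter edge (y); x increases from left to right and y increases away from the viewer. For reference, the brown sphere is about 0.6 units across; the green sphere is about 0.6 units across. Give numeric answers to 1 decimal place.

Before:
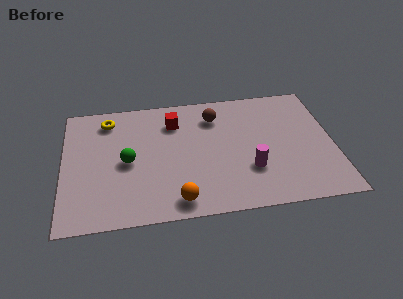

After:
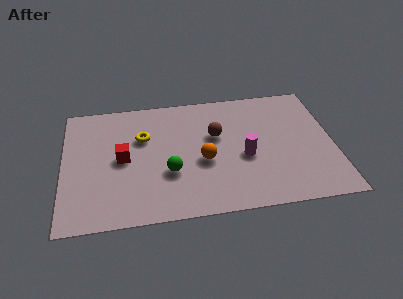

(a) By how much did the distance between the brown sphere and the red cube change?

+2.4

They were about 1.8 units apart before and 4.2 after — 2.4 units further apart.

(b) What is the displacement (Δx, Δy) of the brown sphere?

(0.0, -1.2)

The brown sphere was at about (6.7, 5.9) and moved to about (6.7, 4.7).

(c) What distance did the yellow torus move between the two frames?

2.0

The yellow torus was near (2.0, 6.3) before and (3.5, 5.0) after, so it travelled √(1.5² + 1.3²) ≈ 2.0 units.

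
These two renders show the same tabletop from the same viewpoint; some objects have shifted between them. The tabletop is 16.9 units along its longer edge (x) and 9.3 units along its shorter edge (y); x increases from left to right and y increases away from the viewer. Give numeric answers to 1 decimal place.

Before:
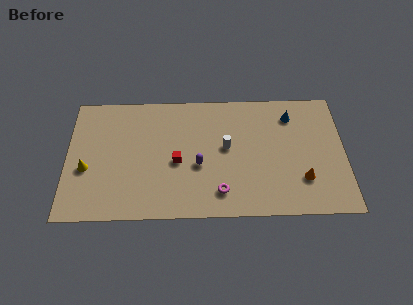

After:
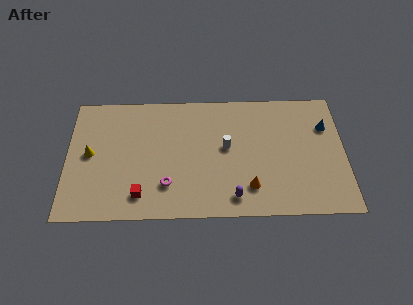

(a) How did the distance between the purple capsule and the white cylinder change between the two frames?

+1.6

They were about 2.1 units apart before and 3.7 after — 1.6 units further apart.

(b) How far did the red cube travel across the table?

3.3

From (6.7, 4.1) to (4.5, 1.7), the red cube covered √(2.2² + 2.4²) ≈ 3.3 units.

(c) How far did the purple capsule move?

3.2

From (8.0, 3.8) to (10.1, 1.4), the purple capsule covered √(2.1² + 2.4²) ≈ 3.2 units.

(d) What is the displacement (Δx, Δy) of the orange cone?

(-3.2, -0.5)

The orange cone started near (14.3, 2.6) and ended near (11.1, 2.1).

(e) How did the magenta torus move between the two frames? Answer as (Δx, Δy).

(-3.2, 0.6)

From the two frames, the magenta torus sits at roughly (9.3, 1.8) before and (6.1, 2.4) after.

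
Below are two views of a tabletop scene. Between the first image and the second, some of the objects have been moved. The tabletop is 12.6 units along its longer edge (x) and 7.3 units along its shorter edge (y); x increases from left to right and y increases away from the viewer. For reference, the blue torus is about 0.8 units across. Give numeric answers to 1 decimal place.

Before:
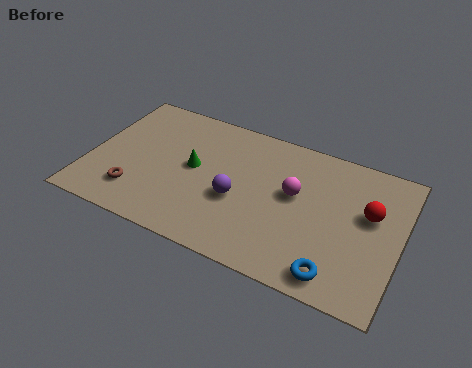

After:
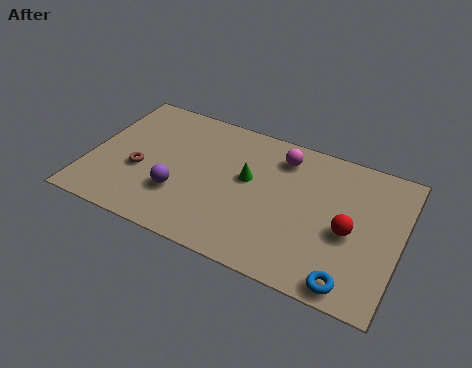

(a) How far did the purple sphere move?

2.4

From (6.1, 3.0) to (3.8, 2.3), the purple sphere covered √(2.3² + 0.7²) ≈ 2.4 units.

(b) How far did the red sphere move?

1.4

The red sphere was near (11.3, 4.4) before and (10.6, 3.2) after, so it travelled √(0.7² + 1.2²) ≈ 1.4 units.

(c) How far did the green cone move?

2.2

The green cone moved from about (4.2, 3.9) to (6.4, 4.2), a distance of √(2.2² + 0.3²) ≈ 2.2.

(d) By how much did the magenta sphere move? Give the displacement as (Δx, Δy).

(-0.7, 1.7)

The magenta sphere started near (8.3, 4.2) and ended near (7.6, 5.9).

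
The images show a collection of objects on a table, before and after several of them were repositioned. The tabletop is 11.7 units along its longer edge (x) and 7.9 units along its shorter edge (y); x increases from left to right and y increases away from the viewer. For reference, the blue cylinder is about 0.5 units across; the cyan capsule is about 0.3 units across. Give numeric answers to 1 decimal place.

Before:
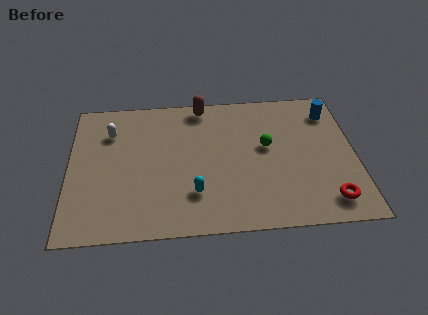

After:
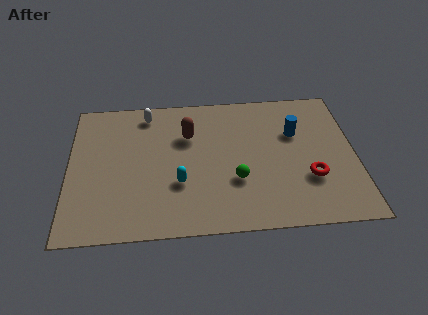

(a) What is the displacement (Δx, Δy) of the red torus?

(-0.7, 1.3)

The red torus started near (10.5, 1.3) and ended near (9.8, 2.6).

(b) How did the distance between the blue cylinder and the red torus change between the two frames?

-2.4

Before: roughly 5.0 units apart; after: 2.6. That's 2.4 units closer together.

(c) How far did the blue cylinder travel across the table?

1.9

The blue cylinder was near (10.8, 6.3) before and (9.3, 5.2) after, so it travelled √(1.5² + 1.1²) ≈ 1.9 units.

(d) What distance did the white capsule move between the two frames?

1.8

From (1.7, 5.8) to (3.2, 6.8), the white capsule covered √(1.5² + 1.0²) ≈ 1.8 units.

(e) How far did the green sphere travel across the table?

2.2

From (8.1, 4.5) to (6.8, 2.7), the green sphere covered √(1.3² + 1.8²) ≈ 2.2 units.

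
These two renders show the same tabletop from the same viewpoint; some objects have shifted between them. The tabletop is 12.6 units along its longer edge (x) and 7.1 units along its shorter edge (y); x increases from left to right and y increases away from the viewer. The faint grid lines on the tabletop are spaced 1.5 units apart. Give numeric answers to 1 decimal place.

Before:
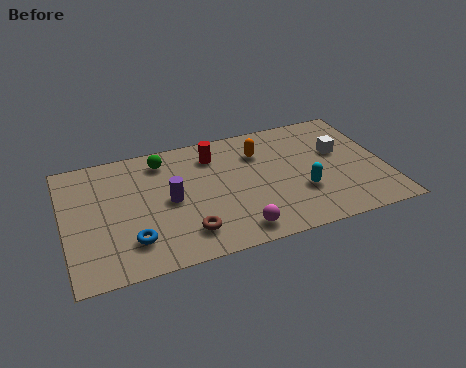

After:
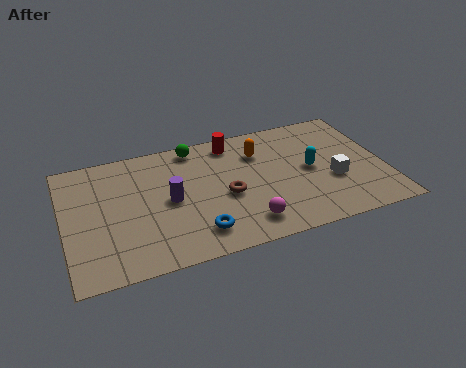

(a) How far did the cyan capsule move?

1.3

From (9.2, 2.4) to (9.7, 3.6), the cyan capsule covered √(0.5² + 1.2²) ≈ 1.3 units.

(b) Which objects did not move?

the orange capsule and the purple cylinder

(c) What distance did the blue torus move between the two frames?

2.5

The blue torus was near (2.5, 1.7) before and (5.0, 1.4) after, so it travelled √(2.5² + 0.3²) ≈ 2.5 units.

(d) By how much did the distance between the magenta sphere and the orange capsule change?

-0.4

Before: roughly 4.4 units apart; after: 4.0. That's 0.4 units closer together.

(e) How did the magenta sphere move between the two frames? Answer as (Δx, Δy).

(0.4, 0.3)

From the two frames, the magenta sphere sits at roughly (6.5, 1.0) before and (6.9, 1.3) after.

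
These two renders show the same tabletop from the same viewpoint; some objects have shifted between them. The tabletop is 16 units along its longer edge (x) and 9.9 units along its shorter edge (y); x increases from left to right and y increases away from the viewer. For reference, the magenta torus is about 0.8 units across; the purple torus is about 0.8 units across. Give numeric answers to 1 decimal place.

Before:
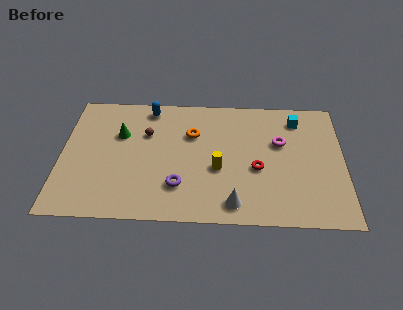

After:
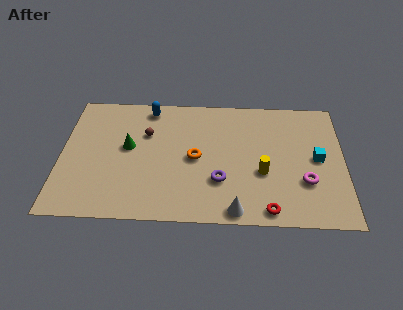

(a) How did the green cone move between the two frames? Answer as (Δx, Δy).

(0.5, -1.0)

The green cone was at about (3.3, 6.5) and moved to about (3.8, 5.5).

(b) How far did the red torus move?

3.2

From (11.1, 4.1) to (11.7, 1.0), the red torus covered √(0.6² + 3.1²) ≈ 3.2 units.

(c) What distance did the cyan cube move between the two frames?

3.3

The cyan cube was near (13.4, 8.1) before and (14.5, 5.0) after, so it travelled √(1.1² + 3.1²) ≈ 3.3 units.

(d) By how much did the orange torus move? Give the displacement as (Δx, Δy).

(0.2, -1.9)

The orange torus started near (7.4, 6.7) and ended near (7.6, 4.8).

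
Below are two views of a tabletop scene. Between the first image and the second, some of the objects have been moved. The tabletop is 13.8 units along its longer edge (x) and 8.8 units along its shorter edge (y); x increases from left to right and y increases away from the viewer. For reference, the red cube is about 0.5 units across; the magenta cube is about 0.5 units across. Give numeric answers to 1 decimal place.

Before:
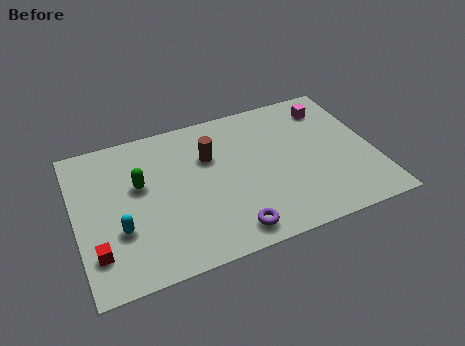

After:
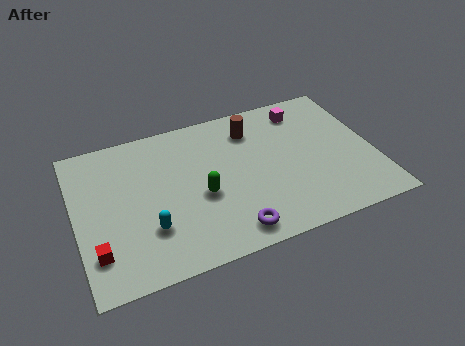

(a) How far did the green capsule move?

3.1

The green capsule moved from about (3.0, 5.3) to (5.7, 3.7), a distance of √(2.7² + 1.6²) ≈ 3.1.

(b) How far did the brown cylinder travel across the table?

2.3

From (6.3, 5.9) to (8.4, 6.9), the brown cylinder covered √(2.1² + 1.0²) ≈ 2.3 units.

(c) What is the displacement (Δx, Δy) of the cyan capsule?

(1.3, -0.4)

The cyan capsule was at about (1.9, 3.0) and moved to about (3.2, 2.6).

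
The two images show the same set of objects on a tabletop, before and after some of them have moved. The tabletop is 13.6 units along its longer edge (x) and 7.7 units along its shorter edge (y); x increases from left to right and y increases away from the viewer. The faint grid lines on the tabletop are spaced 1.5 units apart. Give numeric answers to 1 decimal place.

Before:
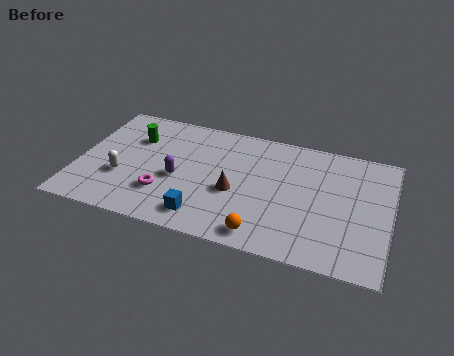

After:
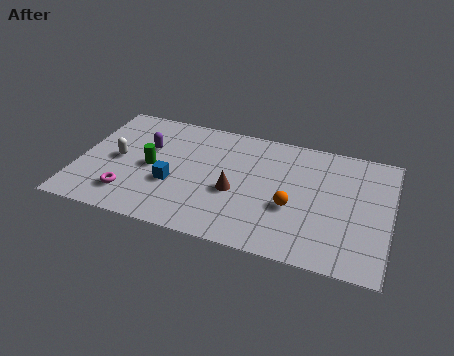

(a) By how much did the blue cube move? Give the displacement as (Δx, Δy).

(-1.5, 1.6)

The blue cube was at about (5.7, 1.3) and moved to about (4.2, 2.9).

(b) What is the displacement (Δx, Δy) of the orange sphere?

(1.1, 2.0)

The orange sphere was at about (8.3, 1.0) and moved to about (9.4, 3.0).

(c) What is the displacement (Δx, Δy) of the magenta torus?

(-1.5, -0.5)

The magenta torus started near (3.9, 2.2) and ended near (2.4, 1.7).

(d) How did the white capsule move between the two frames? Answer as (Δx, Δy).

(-0.3, 1.1)

The white capsule started near (2.0, 2.7) and ended near (1.7, 3.8).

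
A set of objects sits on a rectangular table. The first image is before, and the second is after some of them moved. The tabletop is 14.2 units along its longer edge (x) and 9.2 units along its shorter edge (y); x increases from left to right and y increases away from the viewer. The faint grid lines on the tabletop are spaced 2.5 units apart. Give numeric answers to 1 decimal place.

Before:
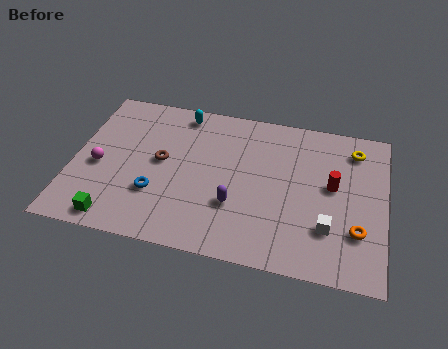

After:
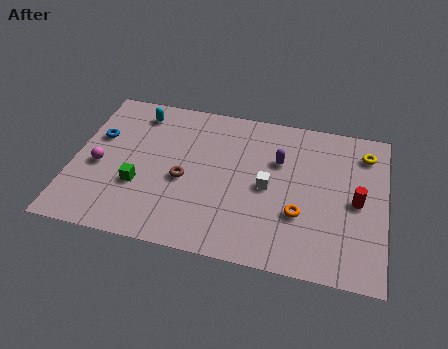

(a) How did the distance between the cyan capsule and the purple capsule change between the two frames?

+1.0

The distance was about 5.8 in the first image and 6.8 in the second, so they moved 1.0 units further apart.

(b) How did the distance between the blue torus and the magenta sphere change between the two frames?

-1.1

They were about 2.9 units apart before and 1.8 after — 1.1 units closer together.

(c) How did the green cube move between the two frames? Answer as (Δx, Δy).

(0.9, 2.2)

The green cube was at about (2.2, 1.0) and moved to about (3.1, 3.2).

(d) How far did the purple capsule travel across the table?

3.6

The purple capsule moved from about (7.5, 3.0) to (9.3, 6.1), a distance of √(1.8² + 3.1²) ≈ 3.6.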